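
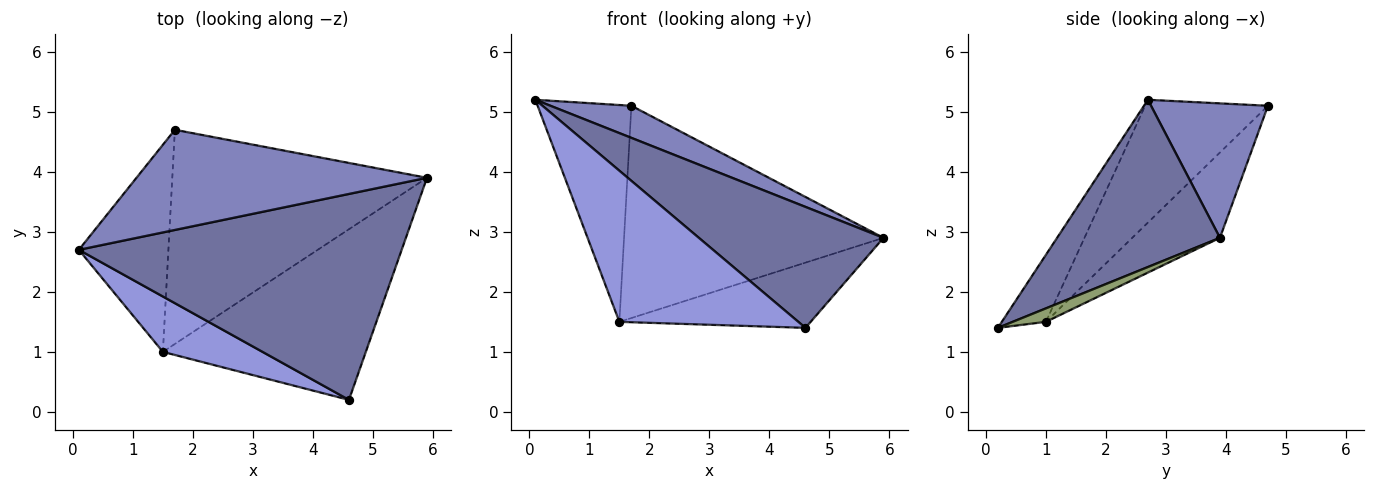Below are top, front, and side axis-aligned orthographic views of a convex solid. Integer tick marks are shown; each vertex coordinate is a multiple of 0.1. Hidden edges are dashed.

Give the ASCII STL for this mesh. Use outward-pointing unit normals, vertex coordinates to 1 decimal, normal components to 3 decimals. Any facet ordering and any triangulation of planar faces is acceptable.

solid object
 facet normal 0.408 -0.462 0.787
  outer loop
   vertex 4.6 0.2 1.4
   vertex 5.9 3.9 2.9
   vertex 0.1 2.7 5.2
  endloop
 endfacet
 facet normal 0.403 -0.279 0.871
  outer loop
   vertex 1.7 4.7 5.1
   vertex 0.1 2.7 5.2
   vertex 5.9 3.9 2.9
  endloop
 endfacet
 facet normal -0.225 -0.915 0.335
  outer loop
   vertex 1.5 1.0 1.5
   vertex 4.6 0.2 1.4
   vertex 0.1 2.7 5.2
  endloop
 endfacet
 facet normal -0.688 0.525 -0.501
  outer loop
   vertex 1.5 1.0 1.5
   vertex 0.1 2.7 5.2
   vertex 1.7 4.7 5.1
  endloop
 endfacet
 facet normal 0.062 0.356 -0.932
  outer loop
   vertex 1.5 1.0 1.5
   vertex 5.9 3.9 2.9
   vertex 4.6 0.2 1.4
  endloop
 endfacet
 facet normal -0.231 0.685 -0.691
  outer loop
   vertex 1.5 1.0 1.5
   vertex 1.7 4.7 5.1
   vertex 5.9 3.9 2.9
  endloop
 endfacet
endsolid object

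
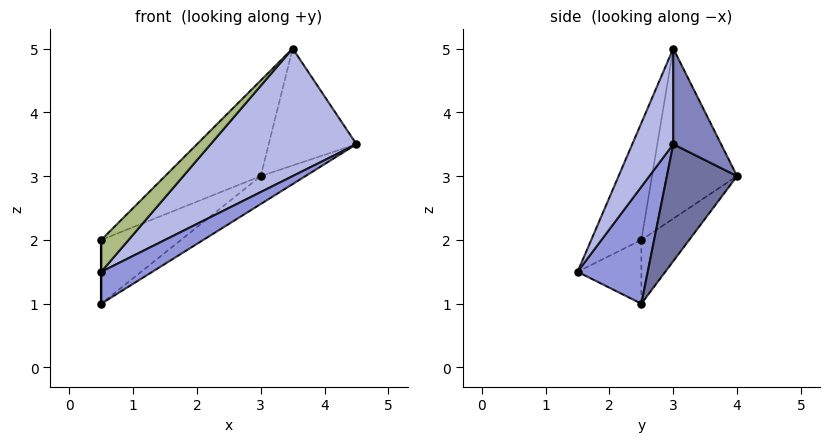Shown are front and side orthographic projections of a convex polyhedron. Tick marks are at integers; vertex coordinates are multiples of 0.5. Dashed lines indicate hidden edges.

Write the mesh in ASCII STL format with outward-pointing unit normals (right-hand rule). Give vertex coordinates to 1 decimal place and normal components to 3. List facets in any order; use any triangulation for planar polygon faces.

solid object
 facet normal 0.477 0.304 -0.825
  outer loop
   vertex 3.0 4.0 3.0
   vertex 4.5 3.0 3.5
   vertex 0.5 2.5 1.0
  endloop
 endfacet
 facet normal 0.456 0.836 0.304
  outer loop
   vertex 3.5 3.0 5.0
   vertex 4.5 3.0 3.5
   vertex 3.0 4.0 3.0
  endloop
 endfacet
 facet normal 0.524 -0.381 -0.762
  outer loop
   vertex 0.5 1.5 1.5
   vertex 0.5 2.5 1.0
   vertex 4.5 3.0 3.5
  endloop
 endfacet
 facet normal 0.266 -0.947 0.178
  outer loop
   vertex 0.5 1.5 1.5
   vertex 4.5 3.0 3.5
   vertex 3.5 3.0 5.0
  endloop
 endfacet
 facet normal -1.000 0.000 0.000
  outer loop
   vertex 0.5 2.5 2.0
   vertex 0.5 2.5 1.0
   vertex 0.5 1.5 1.5
  endloop
 endfacet
 facet normal -0.634 -0.346 0.692
  outer loop
   vertex 0.5 2.5 2.0
   vertex 0.5 1.5 1.5
   vertex 3.5 3.0 5.0
  endloop
 endfacet
 facet normal -0.514 0.857 0.000
  outer loop
   vertex 0.5 2.5 2.0
   vertex 3.0 4.0 3.0
   vertex 0.5 2.5 1.0
  endloop
 endfacet
 facet normal -0.585 0.658 0.475
  outer loop
   vertex 0.5 2.5 2.0
   vertex 3.5 3.0 5.0
   vertex 3.0 4.0 3.0
  endloop
 endfacet
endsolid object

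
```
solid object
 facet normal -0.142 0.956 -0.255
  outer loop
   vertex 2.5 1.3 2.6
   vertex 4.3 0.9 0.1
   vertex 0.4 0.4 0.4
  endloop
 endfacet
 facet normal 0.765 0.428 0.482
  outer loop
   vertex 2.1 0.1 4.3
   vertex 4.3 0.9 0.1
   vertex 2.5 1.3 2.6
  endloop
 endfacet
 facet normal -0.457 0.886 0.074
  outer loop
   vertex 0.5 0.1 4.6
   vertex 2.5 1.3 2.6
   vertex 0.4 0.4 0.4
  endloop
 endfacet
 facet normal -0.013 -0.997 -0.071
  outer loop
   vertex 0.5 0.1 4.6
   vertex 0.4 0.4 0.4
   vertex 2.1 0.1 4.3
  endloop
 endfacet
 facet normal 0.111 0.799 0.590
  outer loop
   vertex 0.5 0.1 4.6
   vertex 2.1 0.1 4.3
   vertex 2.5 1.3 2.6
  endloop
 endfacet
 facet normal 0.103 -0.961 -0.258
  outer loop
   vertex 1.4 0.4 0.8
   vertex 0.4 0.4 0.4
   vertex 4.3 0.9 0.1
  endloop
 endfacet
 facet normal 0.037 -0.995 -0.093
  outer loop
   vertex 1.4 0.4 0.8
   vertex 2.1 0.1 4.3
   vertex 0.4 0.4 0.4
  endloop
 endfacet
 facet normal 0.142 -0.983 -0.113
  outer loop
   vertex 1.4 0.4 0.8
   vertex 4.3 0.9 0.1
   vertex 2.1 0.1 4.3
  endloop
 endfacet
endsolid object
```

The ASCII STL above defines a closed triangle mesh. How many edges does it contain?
12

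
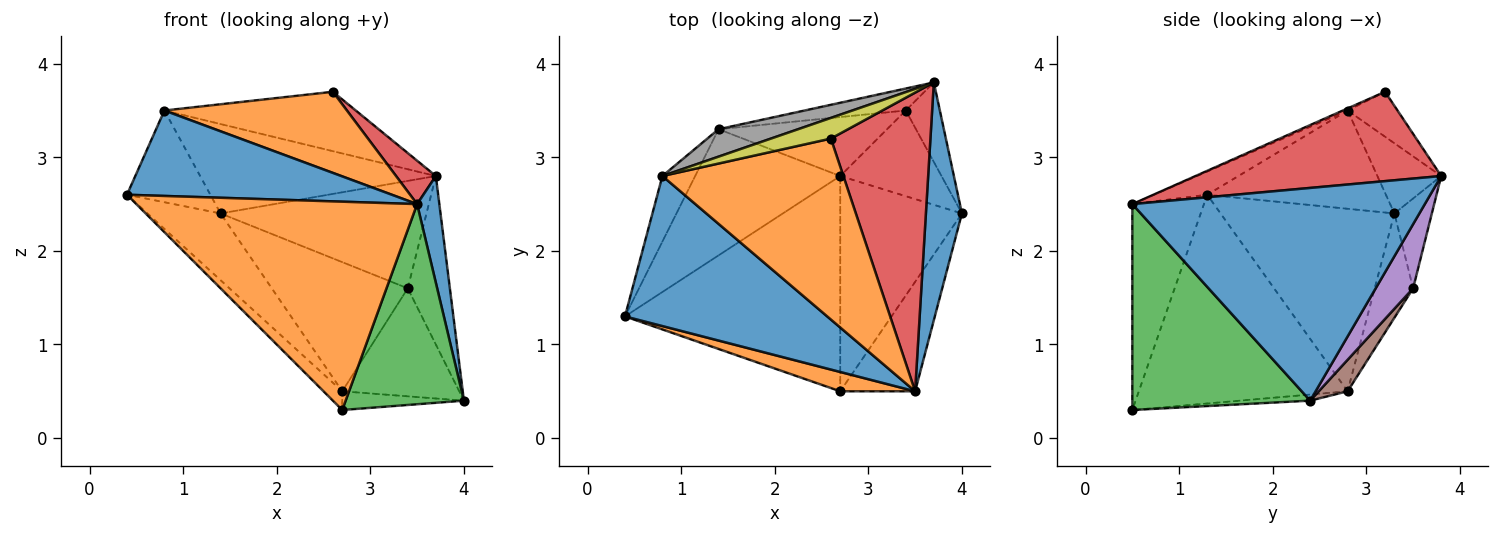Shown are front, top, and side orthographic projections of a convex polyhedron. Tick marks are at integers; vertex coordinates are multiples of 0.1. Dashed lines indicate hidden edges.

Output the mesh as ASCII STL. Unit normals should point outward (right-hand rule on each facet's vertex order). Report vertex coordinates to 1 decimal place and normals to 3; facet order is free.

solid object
 facet normal 0.983 -0.075 0.166
  outer loop
   vertex 3.7 3.8 2.8
   vertex 3.5 0.5 2.5
   vertex 4.0 2.4 0.4
  endloop
 endfacet
 facet normal -0.246 -0.965 0.090
  outer loop
   vertex 2.7 0.5 0.3
   vertex 3.5 0.5 2.5
   vertex 0.4 1.3 2.6
  endloop
 endfacet
 facet normal 0.797 -0.530 -0.290
  outer loop
   vertex 2.7 0.5 0.3
   vertex 4.0 2.4 0.4
   vertex 3.5 0.5 2.5
  endloop
 endfacet
 facet normal 0.664 -0.108 0.740
  outer loop
   vertex 2.6 3.2 3.7
   vertex 3.5 0.5 2.5
   vertex 3.7 3.8 2.8
  endloop
 endfacet
 facet normal -0.050 0.087 -0.995
  outer loop
   vertex 2.7 2.8 0.5
   vertex 4.0 2.4 0.4
   vertex 2.7 0.5 0.3
  endloop
 endfacet
 facet normal -0.695 0.062 -0.716
  outer loop
   vertex 2.7 2.8 0.5
   vertex 2.7 0.5 0.3
   vertex 0.4 1.3 2.6
  endloop
 endfacet
 facet normal -0.744 0.313 -0.591
  outer loop
   vertex 2.7 2.8 0.5
   vertex 0.4 1.3 2.6
   vertex 1.4 3.3 2.4
  endloop
 endfacet
 facet normal -0.251 0.926 0.284
  outer loop
   vertex 0.8 2.8 3.5
   vertex 3.7 3.8 2.8
   vertex 1.4 3.3 2.4
  endloop
 endfacet
 facet normal -0.239 0.917 0.319
  outer loop
   vertex 0.8 2.8 3.5
   vertex 2.6 3.2 3.7
   vertex 3.7 3.8 2.8
  endloop
 endfacet
 facet normal -0.867 0.405 -0.289
  outer loop
   vertex 0.8 2.8 3.5
   vertex 1.4 3.3 2.4
   vertex 0.4 1.3 2.6
  endloop
 endfacet
 facet normal -0.099 -0.492 0.865
  outer loop
   vertex 0.8 2.8 3.5
   vertex 0.4 1.3 2.6
   vertex 3.5 0.5 2.5
  endloop
 endfacet
 facet normal -0.010 -0.409 0.912
  outer loop
   vertex 0.8 2.8 3.5
   vertex 3.5 0.5 2.5
   vertex 2.6 3.2 3.7
  endloop
 endfacet
 facet normal -0.175 0.965 -0.197
  outer loop
   vertex 3.4 3.5 1.6
   vertex 1.4 3.3 2.4
   vertex 3.7 3.8 2.8
  endloop
 endfacet
 facet normal -0.249 0.881 -0.402
  outer loop
   vertex 3.4 3.5 1.6
   vertex 2.7 2.8 0.5
   vertex 1.4 3.3 2.4
  endloop
 endfacet
 facet normal 0.626 0.705 -0.333
  outer loop
   vertex 3.4 3.5 1.6
   vertex 3.7 3.8 2.8
   vertex 4.0 2.4 0.4
  endloop
 endfacet
 facet normal 0.190 0.769 -0.610
  outer loop
   vertex 3.4 3.5 1.6
   vertex 4.0 2.4 0.4
   vertex 2.7 2.8 0.5
  endloop
 endfacet
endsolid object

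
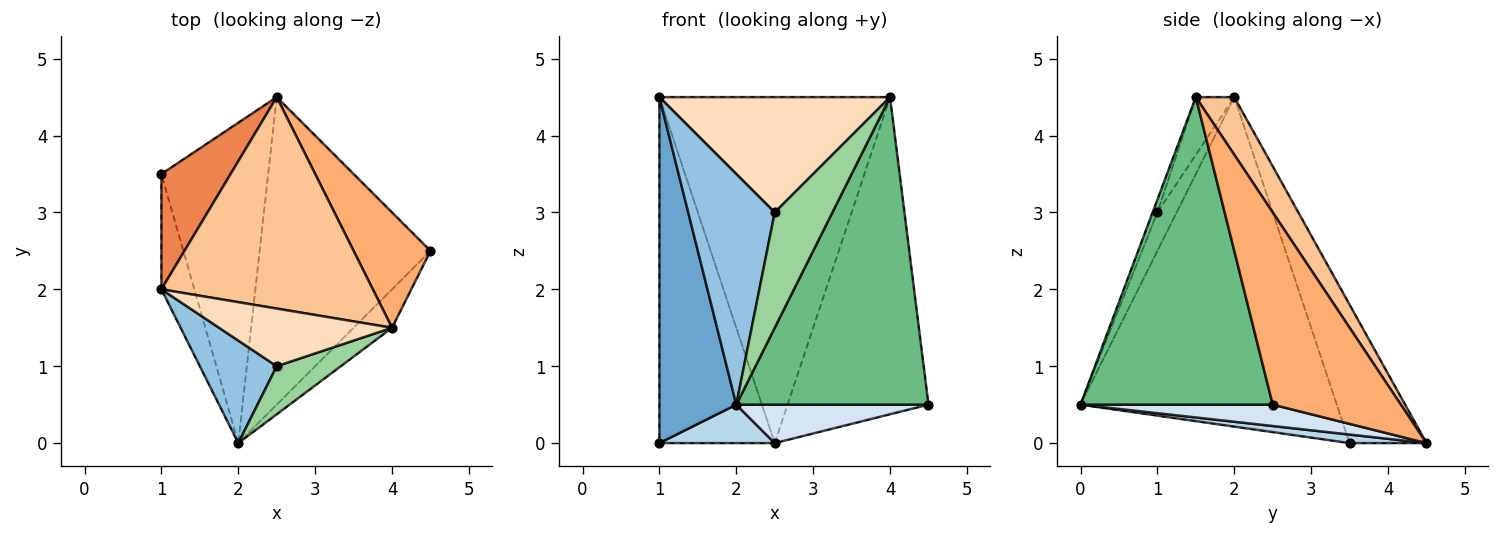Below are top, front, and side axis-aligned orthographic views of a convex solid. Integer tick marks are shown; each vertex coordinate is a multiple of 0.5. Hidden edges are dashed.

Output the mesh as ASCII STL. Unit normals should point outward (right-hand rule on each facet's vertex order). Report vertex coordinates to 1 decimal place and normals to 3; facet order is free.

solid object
 facet normal -0.953 -0.286 -0.095
  outer loop
   vertex 1.0 2.0 4.5
   vertex 1.0 3.5 0.0
   vertex 2.0 0.0 0.5
  endloop
 endfacet
 facet normal -0.199 -0.896 0.398
  outer loop
   vertex 2.5 1.0 3.0
   vertex 1.0 2.0 4.5
   vertex 2.0 0.0 0.5
  endloop
 endfacet
 facet normal 0.079 -0.119 -0.990
  outer loop
   vertex 2.5 4.5 0.0
   vertex 2.0 0.0 0.5
   vertex 1.0 3.5 0.0
  endloop
 endfacet
 facet normal 0.123 -0.123 -0.985
  outer loop
   vertex 2.5 4.5 0.0
   vertex 4.5 2.5 0.5
   vertex 2.0 0.0 0.5
  endloop
 endfacet
 facet normal -0.535 0.802 0.267
  outer loop
   vertex 2.5 4.5 0.0
   vertex 1.0 3.5 0.0
   vertex 1.0 2.0 4.5
  endloop
 endfacet
 facet normal 0.650 0.715 0.260
  outer loop
   vertex 4.0 1.5 4.5
   vertex 4.5 2.5 0.5
   vertex 2.5 4.5 0.0
  endloop
 endfacet
 facet normal 0.141 0.845 0.516
  outer loop
   vertex 4.0 1.5 4.5
   vertex 2.5 4.5 0.0
   vertex 1.0 2.0 4.5
  endloop
 endfacet
 facet normal -0.147 -0.885 0.442
  outer loop
   vertex 4.0 1.5 4.5
   vertex 1.0 2.0 4.5
   vertex 2.5 1.0 3.0
  endloop
 endfacet
 facet normal 0.704 -0.704 -0.088
  outer loop
   vertex 4.0 1.5 4.5
   vertex 2.0 0.0 0.5
   vertex 4.5 2.5 0.5
  endloop
 endfacet
 facet normal -0.077 -0.920 0.383
  outer loop
   vertex 4.0 1.5 4.5
   vertex 2.5 1.0 3.0
   vertex 2.0 0.0 0.5
  endloop
 endfacet
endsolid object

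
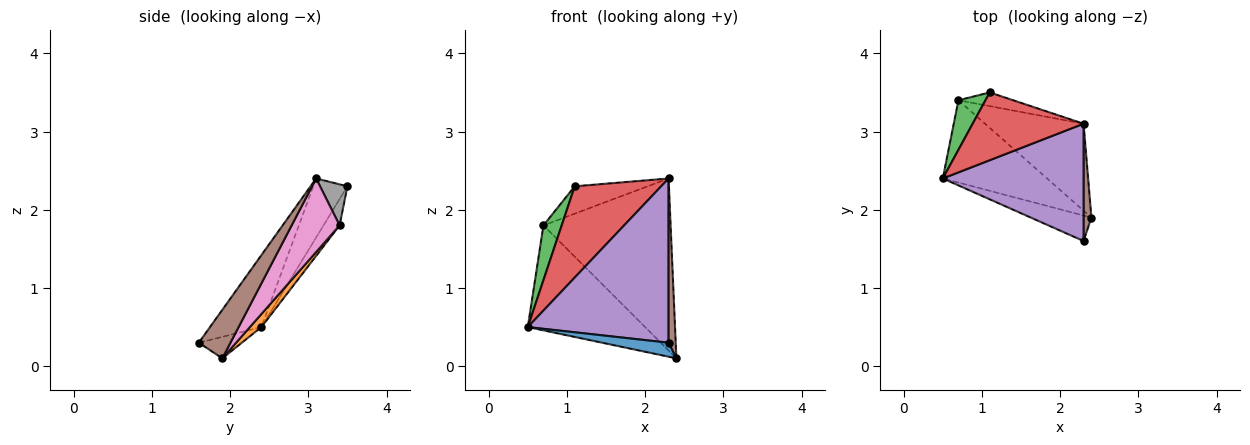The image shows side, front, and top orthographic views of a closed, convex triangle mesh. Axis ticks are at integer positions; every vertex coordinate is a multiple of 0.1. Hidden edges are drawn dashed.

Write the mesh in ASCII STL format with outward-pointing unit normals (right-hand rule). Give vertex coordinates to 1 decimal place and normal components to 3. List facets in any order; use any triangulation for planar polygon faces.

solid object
 facet normal -0.297 -0.459 -0.837
  outer loop
   vertex 2.3 1.6 0.3
   vertex 0.5 2.4 0.5
   vertex 2.4 1.9 0.1
  endloop
 endfacet
 facet normal 0.077 0.785 -0.615
  outer loop
   vertex 0.7 3.4 1.8
   vertex 2.4 1.9 0.1
   vertex 0.5 2.4 0.5
  endloop
 endfacet
 facet normal -0.547 -0.621 0.562
  outer loop
   vertex 0.7 3.4 1.8
   vertex 0.5 2.4 0.5
   vertex 1.1 3.5 2.3
  endloop
 endfacet
 facet normal -0.302 -0.765 0.568
  outer loop
   vertex 2.3 3.1 2.4
   vertex 1.1 3.5 2.3
   vertex 0.5 2.4 0.5
  endloop
 endfacet
 facet normal -0.285 -0.780 0.557
  outer loop
   vertex 2.3 3.1 2.4
   vertex 0.5 2.4 0.5
   vertex 2.3 1.6 0.3
  endloop
 endfacet
 facet normal 0.964 -0.218 0.155
  outer loop
   vertex 2.3 3.1 2.4
   vertex 2.3 1.6 0.3
   vertex 2.4 1.9 0.1
  endloop
 endfacet
 facet normal 0.319 0.846 -0.427
  outer loop
   vertex 2.3 3.1 2.4
   vertex 2.4 1.9 0.1
   vertex 0.7 3.4 1.8
  endloop
 endfacet
 facet normal 0.318 0.848 -0.424
  outer loop
   vertex 2.3 3.1 2.4
   vertex 0.7 3.4 1.8
   vertex 1.1 3.5 2.3
  endloop
 endfacet
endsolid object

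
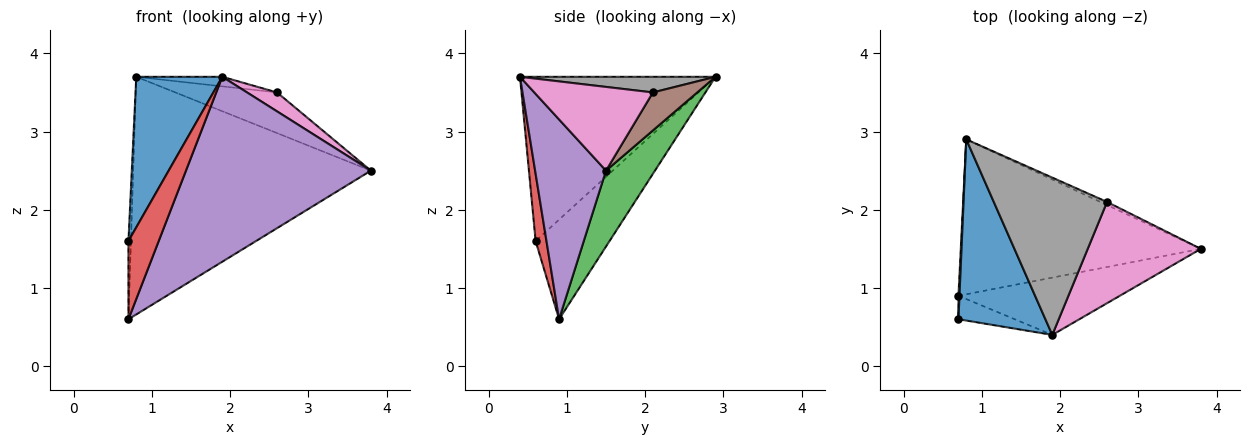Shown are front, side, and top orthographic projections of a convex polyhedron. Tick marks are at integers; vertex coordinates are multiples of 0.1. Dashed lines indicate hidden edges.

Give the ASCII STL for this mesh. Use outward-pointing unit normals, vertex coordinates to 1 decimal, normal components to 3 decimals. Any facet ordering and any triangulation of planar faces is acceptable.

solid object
 facet normal -0.824 -0.362 0.436
  outer loop
   vertex 1.9 0.4 3.7
   vertex 0.8 2.9 3.7
   vertex 0.7 0.6 1.6
  endloop
 endfacet
 facet normal -0.999 0.034 0.010
  outer loop
   vertex 0.7 0.9 0.6
   vertex 0.7 0.6 1.6
   vertex 0.8 2.9 3.7
  endloop
 endfacet
 facet normal 0.170 0.826 -0.538
  outer loop
   vertex 0.7 0.9 0.6
   vertex 0.8 2.9 3.7
   vertex 3.8 1.5 2.5
  endloop
 endfacet
 facet normal 0.325 -0.906 -0.272
  outer loop
   vertex 0.7 0.9 0.6
   vertex 1.9 0.4 3.7
   vertex 0.7 0.6 1.6
  endloop
 endfacet
 facet normal 0.344 -0.897 -0.278
  outer loop
   vertex 0.7 0.9 0.6
   vertex 3.8 1.5 2.5
   vertex 1.9 0.4 3.7
  endloop
 endfacet
 facet normal 0.399 0.914 -0.070
  outer loop
   vertex 2.6 2.1 3.5
   vertex 3.8 1.5 2.5
   vertex 0.8 2.9 3.7
  endloop
 endfacet
 facet normal 0.588 -0.149 0.795
  outer loop
   vertex 2.6 2.1 3.5
   vertex 1.9 0.4 3.7
   vertex 3.8 1.5 2.5
  endloop
 endfacet
 facet normal 0.137 0.060 0.989
  outer loop
   vertex 2.6 2.1 3.5
   vertex 0.8 2.9 3.7
   vertex 1.9 0.4 3.7
  endloop
 endfacet
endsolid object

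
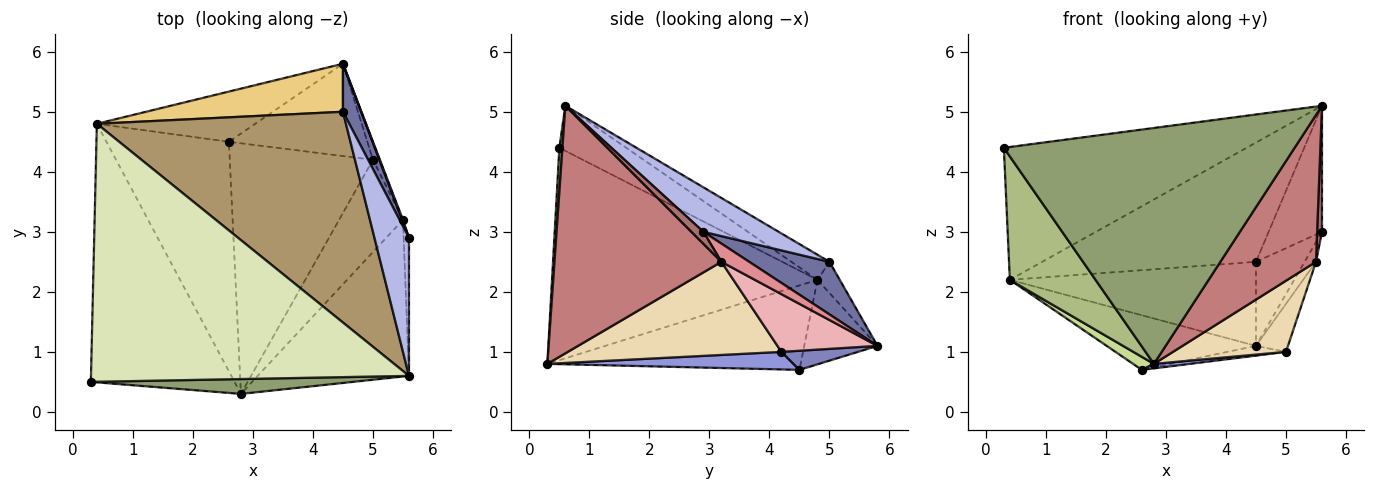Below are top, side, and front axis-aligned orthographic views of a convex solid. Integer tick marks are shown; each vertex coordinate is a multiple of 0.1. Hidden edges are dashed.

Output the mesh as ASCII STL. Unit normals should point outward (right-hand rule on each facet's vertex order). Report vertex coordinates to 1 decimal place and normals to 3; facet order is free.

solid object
 facet normal 0.820 0.497 0.284
  outer loop
   vertex 4.5 5.0 2.5
   vertex 5.6 2.9 3.0
   vertex 4.5 5.8 1.1
  endloop
 endfacet
 facet normal 0.136 0.104 -0.985
  outer loop
   vertex 5.0 4.2 1.0
   vertex 2.6 4.5 0.7
   vertex 4.5 5.8 1.1
  endloop
 endfacet
 facet normal 0.122 -0.018 -0.992
  outer loop
   vertex 5.0 4.2 1.0
   vertex 2.8 0.3 0.8
   vertex 2.6 4.5 0.7
  endloop
 endfacet
 facet normal 0.689 0.488 0.535
  outer loop
   vertex 5.6 0.6 5.1
   vertex 5.6 2.9 3.0
   vertex 4.5 5.0 2.5
  endloop
 endfacet
 facet normal 0.011 -0.998 0.063
  outer loop
   vertex 5.6 0.6 5.1
   vertex 0.3 0.5 4.4
   vertex 2.8 0.3 0.8
  endloop
 endfacet
 facet normal -0.800 -0.258 -0.541
  outer loop
   vertex 0.4 4.8 2.2
   vertex 2.8 0.3 0.8
   vertex 0.3 0.5 4.4
  endloop
 endfacet
 facet normal -0.567 -0.047 -0.822
  outer loop
   vertex 0.4 4.8 2.2
   vertex 2.6 4.5 0.7
   vertex 2.8 0.3 0.8
  endloop
 endfacet
 facet normal -0.125 0.454 0.882
  outer loop
   vertex 0.4 4.8 2.2
   vertex 0.3 0.5 4.4
   vertex 5.6 0.6 5.1
  endloop
 endfacet
 facet normal -0.087 0.491 0.867
  outer loop
   vertex 0.4 4.8 2.2
   vertex 5.6 0.6 5.1
   vertex 4.5 5.0 2.5
  endloop
 endfacet
 facet normal -0.340 0.692 -0.637
  outer loop
   vertex 0.4 4.8 2.2
   vertex 4.5 5.8 1.1
   vertex 2.6 4.5 0.7
  endloop
 endfacet
 facet normal -0.078 0.866 0.495
  outer loop
   vertex 0.4 4.8 2.2
   vertex 4.5 5.0 2.5
   vertex 4.5 5.8 1.1
  endloop
 endfacet
 facet normal 0.756 -0.400 -0.518
  outer loop
   vertex 5.5 3.2 2.5
   vertex 2.8 0.3 0.8
   vertex 5.0 4.2 1.0
  endloop
 endfacet
 facet normal 0.858 -0.346 -0.379
  outer loop
   vertex 5.5 3.2 2.5
   vertex 5.6 2.9 3.0
   vertex 5.6 0.6 5.1
  endloop
 endfacet
 facet normal 0.767 -0.439 -0.469
  outer loop
   vertex 5.5 3.2 2.5
   vertex 5.6 0.6 5.1
   vertex 2.8 0.3 0.8
  endloop
 endfacet
 facet normal 0.925 0.378 0.042
  outer loop
   vertex 5.5 3.2 2.5
   vertex 4.5 5.8 1.1
   vertex 5.6 2.9 3.0
  endloop
 endfacet
 facet normal 0.946 0.303 -0.114
  outer loop
   vertex 5.5 3.2 2.5
   vertex 5.0 4.2 1.0
   vertex 4.5 5.8 1.1
  endloop
 endfacet
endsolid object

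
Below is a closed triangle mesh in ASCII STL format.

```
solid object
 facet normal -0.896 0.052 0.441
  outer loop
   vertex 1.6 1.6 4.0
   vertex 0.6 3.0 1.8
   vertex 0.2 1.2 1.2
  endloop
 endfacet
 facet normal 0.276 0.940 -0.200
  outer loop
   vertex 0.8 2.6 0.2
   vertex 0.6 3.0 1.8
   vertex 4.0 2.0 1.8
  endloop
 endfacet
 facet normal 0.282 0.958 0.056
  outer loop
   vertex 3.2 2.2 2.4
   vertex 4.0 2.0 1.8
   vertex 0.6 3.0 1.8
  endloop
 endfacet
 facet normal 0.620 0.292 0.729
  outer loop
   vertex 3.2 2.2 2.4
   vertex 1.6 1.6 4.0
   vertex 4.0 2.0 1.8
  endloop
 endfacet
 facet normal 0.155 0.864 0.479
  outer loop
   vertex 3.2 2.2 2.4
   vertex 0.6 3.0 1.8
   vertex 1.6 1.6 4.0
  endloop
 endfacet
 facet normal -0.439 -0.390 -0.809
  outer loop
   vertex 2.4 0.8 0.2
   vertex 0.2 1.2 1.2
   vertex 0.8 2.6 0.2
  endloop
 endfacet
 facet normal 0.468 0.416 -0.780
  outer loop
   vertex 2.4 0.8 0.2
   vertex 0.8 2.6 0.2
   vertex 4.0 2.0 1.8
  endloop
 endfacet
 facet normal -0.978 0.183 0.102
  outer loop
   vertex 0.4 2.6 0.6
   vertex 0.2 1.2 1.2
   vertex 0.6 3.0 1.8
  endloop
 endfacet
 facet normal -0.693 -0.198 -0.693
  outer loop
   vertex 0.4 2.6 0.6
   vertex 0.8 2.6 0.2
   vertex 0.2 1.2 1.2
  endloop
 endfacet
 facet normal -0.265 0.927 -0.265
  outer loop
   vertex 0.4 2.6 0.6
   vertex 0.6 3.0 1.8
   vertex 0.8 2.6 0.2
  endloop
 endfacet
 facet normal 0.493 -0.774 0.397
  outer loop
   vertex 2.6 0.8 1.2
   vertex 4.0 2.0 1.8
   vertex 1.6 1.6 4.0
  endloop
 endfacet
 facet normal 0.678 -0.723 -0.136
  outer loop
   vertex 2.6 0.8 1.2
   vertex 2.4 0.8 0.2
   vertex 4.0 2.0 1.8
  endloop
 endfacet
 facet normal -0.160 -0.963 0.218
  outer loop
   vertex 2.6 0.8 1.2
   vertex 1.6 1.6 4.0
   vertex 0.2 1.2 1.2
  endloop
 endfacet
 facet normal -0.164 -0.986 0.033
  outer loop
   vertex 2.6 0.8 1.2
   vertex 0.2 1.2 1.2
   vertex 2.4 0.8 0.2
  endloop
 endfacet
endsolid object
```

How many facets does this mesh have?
14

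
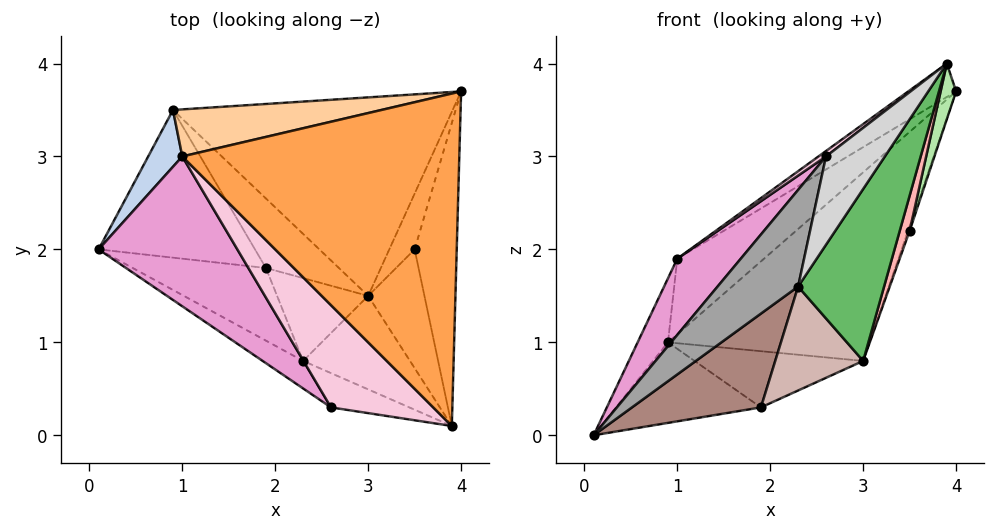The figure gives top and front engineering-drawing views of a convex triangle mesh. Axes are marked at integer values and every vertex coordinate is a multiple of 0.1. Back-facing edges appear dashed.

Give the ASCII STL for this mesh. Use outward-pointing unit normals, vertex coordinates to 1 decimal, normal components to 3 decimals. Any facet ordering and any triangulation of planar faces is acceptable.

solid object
 facet normal 0.506 0.594 -0.625
  outer loop
   vertex 3.0 1.5 0.8
   vertex 0.9 3.5 1.0
   vertex 4.0 3.7 3.7
  endloop
 endfacet
 facet normal -0.913 0.306 0.271
  outer loop
   vertex 1.0 3.0 1.9
   vertex 0.9 3.5 1.0
   vertex 0.1 2.0 0.0
  endloop
 endfacet
 facet normal -0.527 0.085 0.845
  outer loop
   vertex 1.0 3.0 1.9
   vertex 3.9 0.1 4.0
   vertex 4.0 3.7 3.7
  endloop
 endfacet
 facet normal -0.458 0.754 0.470
  outer loop
   vertex 1.0 3.0 1.9
   vertex 4.0 3.7 3.7
   vertex 0.9 3.5 1.0
  endloop
 endfacet
 facet normal 0.315 -0.834 -0.453
  outer loop
   vertex 2.3 0.8 1.6
   vertex 3.0 1.5 0.8
   vertex 3.9 0.1 4.0
  endloop
 endfacet
 facet normal 0.963 -0.049 -0.266
  outer loop
   vertex 3.5 2.0 2.2
   vertex 4.0 3.7 3.7
   vertex 3.9 0.1 4.0
  endloop
 endfacet
 facet normal 0.938 0.029 -0.345
  outer loop
   vertex 3.5 2.0 2.2
   vertex 3.0 1.5 0.8
   vertex 4.0 3.7 3.7
  endloop
 endfacet
 facet normal 0.948 -0.091 -0.306
  outer loop
   vertex 3.5 2.0 2.2
   vertex 3.9 0.1 4.0
   vertex 3.0 1.5 0.8
  endloop
 endfacet
 facet normal 0.196 0.470 -0.861
  outer loop
   vertex 1.9 1.8 0.3
   vertex 0.1 2.0 0.0
   vertex 0.9 3.5 1.0
  endloop
 endfacet
 facet normal 0.465 0.557 -0.688
  outer loop
   vertex 1.9 1.8 0.3
   vertex 0.9 3.5 1.0
   vertex 3.0 1.5 0.8
  endloop
 endfacet
 facet normal 0.014 -0.790 -0.612
  outer loop
   vertex 1.9 1.8 0.3
   vertex 2.3 0.8 1.6
   vertex 0.1 2.0 0.0
  endloop
 endfacet
 facet normal 0.070 -0.780 -0.622
  outer loop
   vertex 1.9 1.8 0.3
   vertex 3.0 1.5 0.8
   vertex 2.3 0.8 1.6
  endloop
 endfacet
 facet normal -0.809 -0.266 0.524
  outer loop
   vertex 2.6 0.3 3.0
   vertex 1.0 3.0 1.9
   vertex 0.1 2.0 0.0
  endloop
 endfacet
 facet normal -0.613 -0.042 0.789
  outer loop
   vertex 2.6 0.3 3.0
   vertex 3.9 0.1 4.0
   vertex 1.0 3.0 1.9
  endloop
 endfacet
 facet normal -0.310 -0.915 -0.260
  outer loop
   vertex 2.6 0.3 3.0
   vertex 0.1 2.0 0.0
   vertex 2.3 0.8 1.6
  endloop
 endfacet
 facet normal 0.134 -0.924 -0.359
  outer loop
   vertex 2.6 0.3 3.0
   vertex 2.3 0.8 1.6
   vertex 3.9 0.1 4.0
  endloop
 endfacet
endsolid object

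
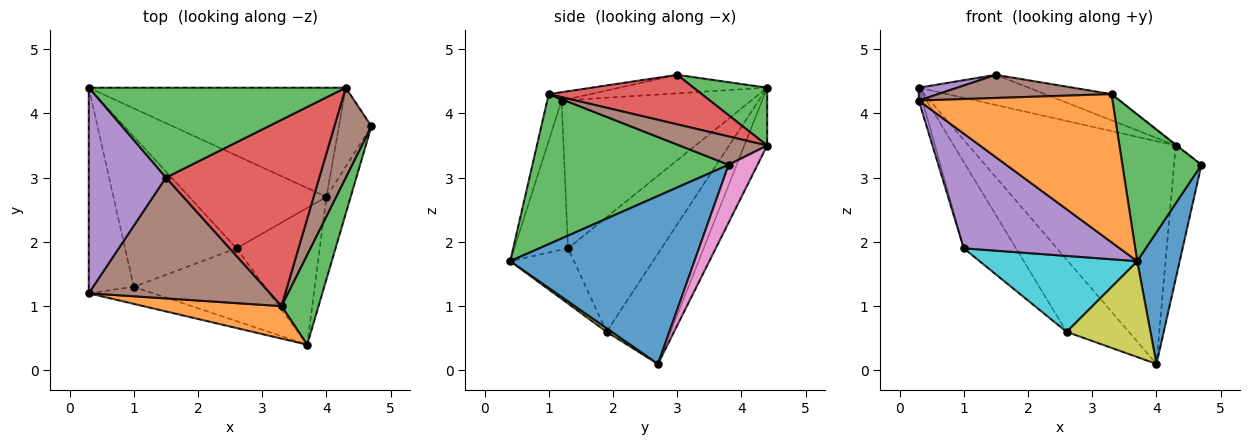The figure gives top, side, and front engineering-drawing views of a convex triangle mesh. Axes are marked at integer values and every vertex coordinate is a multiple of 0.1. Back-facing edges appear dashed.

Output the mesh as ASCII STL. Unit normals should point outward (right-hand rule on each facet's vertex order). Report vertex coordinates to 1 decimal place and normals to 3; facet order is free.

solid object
 facet normal 0.965 -0.223 -0.139
  outer loop
   vertex 3.7 0.4 1.7
   vertex 4.0 2.7 0.1
   vertex 4.7 3.8 3.2
  endloop
 endfacet
 facet normal -0.072 -0.974 0.214
  outer loop
   vertex 3.3 1.0 4.3
   vertex 0.3 1.2 4.2
   vertex 3.7 0.4 1.7
  endloop
 endfacet
 facet normal 0.904 -0.364 0.223
  outer loop
   vertex 3.3 1.0 4.3
   vertex 3.7 0.4 1.7
   vertex 4.7 3.8 3.2
  endloop
 endfacet
 facet normal -0.957 0.018 -0.290
  outer loop
   vertex 1.0 1.3 1.9
   vertex 0.3 1.2 4.2
   vertex 0.3 4.4 4.4
  endloop
 endfacet
 facet normal -0.322 -0.936 -0.139
  outer loop
   vertex 1.0 1.3 1.9
   vertex 3.7 0.4 1.7
   vertex 0.3 1.2 4.2
  endloop
 endfacet
 facet normal 0.608 0.008 0.794
  outer loop
   vertex 4.3 4.4 3.5
   vertex 3.3 1.0 4.3
   vertex 4.7 3.8 3.2
  endloop
 endfacet
 facet normal 0.672 0.637 -0.378
  outer loop
   vertex 4.3 4.4 3.5
   vertex 4.7 3.8 3.2
   vertex 4.0 2.7 0.1
  endloop
 endfacet
 facet normal -0.099 0.894 -0.438
  outer loop
   vertex 4.3 4.4 3.5
   vertex 4.0 2.7 0.1
   vertex 0.3 4.4 4.4
  endloop
 endfacet
 facet normal 0.036 -0.574 -0.818
  outer loop
   vertex 2.6 1.9 0.6
   vertex 4.0 2.7 0.1
   vertex 3.7 0.4 1.7
  endloop
 endfacet
 facet normal -0.280 -0.693 -0.665
  outer loop
   vertex 2.6 1.9 0.6
   vertex 3.7 0.4 1.7
   vertex 1.0 1.3 1.9
  endloop
 endfacet
 facet normal -0.535 0.520 -0.666
  outer loop
   vertex 2.6 1.9 0.6
   vertex 0.3 4.4 4.4
   vertex 4.0 2.7 0.1
  endloop
 endfacet
 facet normal -0.665 0.372 -0.647
  outer loop
   vertex 2.6 1.9 0.6
   vertex 1.0 1.3 1.9
   vertex 0.3 4.4 4.4
  endloop
 endfacet
 facet normal 0.209 0.311 0.927
  outer loop
   vertex 1.5 3.0 4.6
   vertex 4.3 4.4 3.5
   vertex 0.3 4.4 4.4
  endloop
 endfacet
 facet normal 0.304 0.132 0.943
  outer loop
   vertex 1.5 3.0 4.6
   vertex 3.3 1.0 4.3
   vertex 4.3 4.4 3.5
  endloop
 endfacet
 facet normal -0.233 -0.061 0.971
  outer loop
   vertex 1.5 3.0 4.6
   vertex 0.3 4.4 4.4
   vertex 0.3 1.2 4.2
  endloop
 endfacet
 facet normal -0.045 -0.188 0.981
  outer loop
   vertex 1.5 3.0 4.6
   vertex 0.3 1.2 4.2
   vertex 3.3 1.0 4.3
  endloop
 endfacet
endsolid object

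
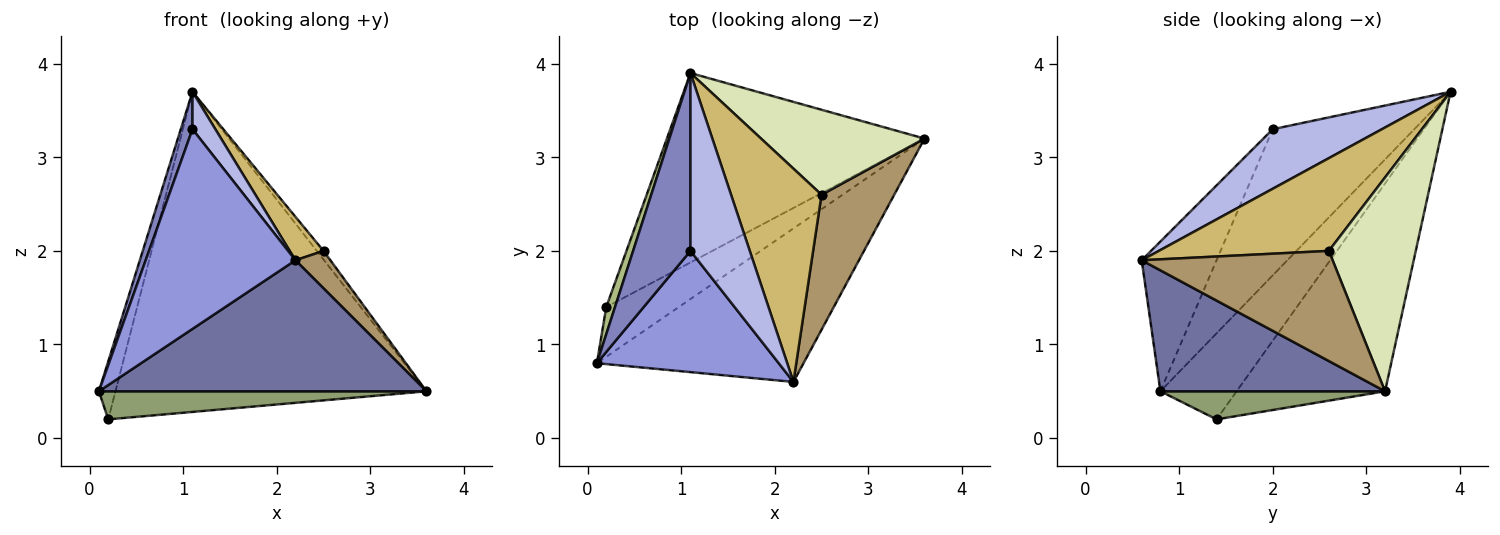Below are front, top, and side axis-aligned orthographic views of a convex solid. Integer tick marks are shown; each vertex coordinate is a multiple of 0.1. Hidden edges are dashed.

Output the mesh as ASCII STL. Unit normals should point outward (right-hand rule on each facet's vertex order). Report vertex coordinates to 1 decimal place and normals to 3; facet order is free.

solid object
 facet normal 0.407 -0.593 -0.695
  outer loop
   vertex 2.2 0.6 1.9
   vertex 0.1 0.8 0.5
   vertex 3.6 3.2 0.5
  endloop
 endfacet
 facet normal -0.928 -0.077 0.364
  outer loop
   vertex 1.1 2.0 3.3
   vertex 1.1 3.9 3.7
   vertex 0.1 0.8 0.5
  endloop
 endfacet
 facet normal -0.393 -0.786 0.477
  outer loop
   vertex 1.1 2.0 3.3
   vertex 0.1 0.8 0.5
   vertex 2.2 0.6 1.9
  endloop
 endfacet
 facet normal 0.701 -0.147 0.698
  outer loop
   vertex 1.1 2.0 3.3
   vertex 2.2 0.6 1.9
   vertex 1.1 3.9 3.7
  endloop
 endfacet
 facet normal 0.319 -0.466 -0.825
  outer loop
   vertex 0.2 1.4 0.2
   vertex 3.6 3.2 0.5
   vertex 0.1 0.8 0.5
  endloop
 endfacet
 facet normal -0.972 0.212 0.099
  outer loop
   vertex 0.2 1.4 0.2
   vertex 0.1 0.8 0.5
   vertex 1.1 3.9 3.7
  endloop
 endfacet
 facet normal -0.380 0.796 -0.471
  outer loop
   vertex 0.2 1.4 0.2
   vertex 1.1 3.9 3.7
   vertex 3.6 3.2 0.5
  endloop
 endfacet
 facet normal 0.793 0.061 0.606
  outer loop
   vertex 2.5 2.6 2.0
   vertex 3.6 3.2 0.5
   vertex 1.1 3.9 3.7
  endloop
 endfacet
 facet normal 0.825 -0.151 0.545
  outer loop
   vertex 2.5 2.6 2.0
   vertex 2.2 0.6 1.9
   vertex 3.6 3.2 0.5
  endloop
 endfacet
 facet normal 0.709 -0.141 0.691
  outer loop
   vertex 2.5 2.6 2.0
   vertex 1.1 3.9 3.7
   vertex 2.2 0.6 1.9
  endloop
 endfacet
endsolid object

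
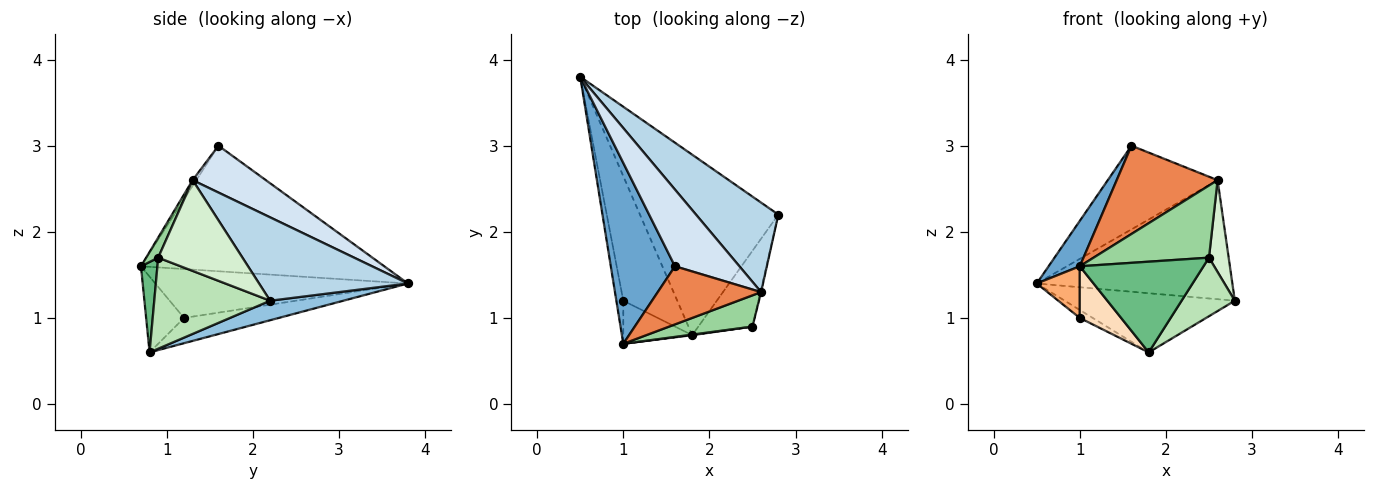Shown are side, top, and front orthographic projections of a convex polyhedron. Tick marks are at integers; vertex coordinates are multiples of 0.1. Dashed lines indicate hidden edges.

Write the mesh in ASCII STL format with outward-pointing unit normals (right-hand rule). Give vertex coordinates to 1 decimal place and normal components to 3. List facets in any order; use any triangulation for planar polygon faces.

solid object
 facet normal -0.885 -0.114 0.452
  outer loop
   vertex 1.6 1.6 3.0
   vertex 0.5 3.8 1.4
   vertex 1.0 0.7 1.6
  endloop
 endfacet
 facet normal 0.133 0.309 -0.942
  outer loop
   vertex 1.8 0.8 0.6
   vertex 0.5 3.8 1.4
   vertex 2.8 2.2 1.2
  endloop
 endfacet
 facet normal 0.520 0.683 0.513
  outer loop
   vertex 2.6 1.3 2.6
   vertex 2.8 2.2 1.2
   vertex 0.5 3.8 1.4
  endloop
 endfacet
 facet normal 0.441 0.662 0.606
  outer loop
   vertex 2.6 1.3 2.6
   vertex 0.5 3.8 1.4
   vertex 1.6 1.6 3.0
  endloop
 endfacet
 facet normal -0.031 -0.835 0.550
  outer loop
   vertex 2.6 1.3 2.6
   vertex 1.6 1.6 3.0
   vertex 1.0 0.7 1.6
  endloop
 endfacet
 facet normal -0.976 -0.166 -0.139
  outer loop
   vertex 1.0 1.2 1.0
   vertex 1.0 0.7 1.6
   vertex 0.5 3.8 1.4
  endloop
 endfacet
 facet normal -0.423 0.058 -0.904
  outer loop
   vertex 1.0 1.2 1.0
   vertex 0.5 3.8 1.4
   vertex 1.8 0.8 0.6
  endloop
 endfacet
 facet normal -0.576 -0.628 -0.523
  outer loop
   vertex 1.0 1.2 1.0
   vertex 1.8 0.8 0.6
   vertex 1.0 0.7 1.6
  endloop
 endfacet
 facet normal 0.132 -0.991 0.006
  outer loop
   vertex 2.5 0.9 1.7
   vertex 1.0 0.7 1.6
   vertex 1.8 0.8 0.6
  endloop
 endfacet
 facet normal 0.095 -0.914 0.395
  outer loop
   vertex 2.5 0.9 1.7
   vertex 2.6 1.3 2.6
   vertex 1.0 0.7 1.6
  endloop
 endfacet
 facet normal 0.799 -0.367 -0.475
  outer loop
   vertex 2.5 0.9 1.7
   vertex 1.8 0.8 0.6
   vertex 2.8 2.2 1.2
  endloop
 endfacet
 facet normal 0.974 -0.227 -0.007
  outer loop
   vertex 2.5 0.9 1.7
   vertex 2.8 2.2 1.2
   vertex 2.6 1.3 2.6
  endloop
 endfacet
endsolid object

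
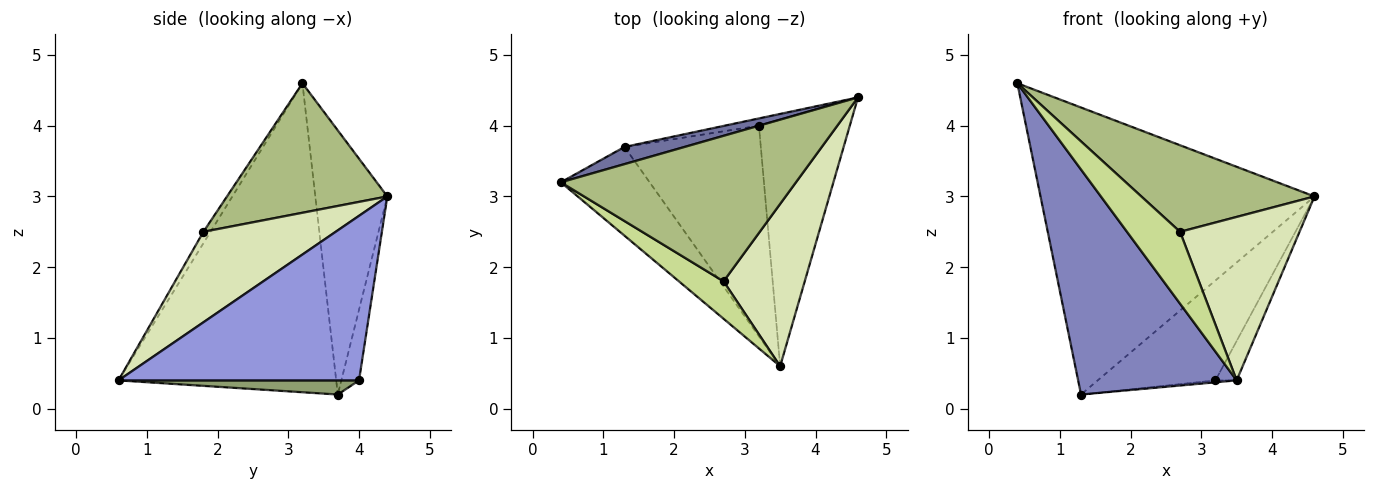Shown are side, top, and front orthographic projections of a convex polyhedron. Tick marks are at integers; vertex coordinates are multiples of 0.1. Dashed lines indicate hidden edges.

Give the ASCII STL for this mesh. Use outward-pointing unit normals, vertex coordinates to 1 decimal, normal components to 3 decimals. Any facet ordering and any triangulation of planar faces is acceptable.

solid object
 facet normal -0.254 0.966 0.058
  outer loop
   vertex 1.3 3.7 0.2
   vertex 0.4 3.2 4.6
   vertex 4.6 4.4 3.0
  endloop
 endfacet
 facet normal -0.787 -0.573 -0.226
  outer loop
   vertex 1.3 3.7 0.2
   vertex 3.5 0.6 0.4
   vertex 0.4 3.2 4.6
  endloop
 endfacet
 facet normal 0.873 0.077 -0.482
  outer loop
   vertex 3.2 4.0 0.4
   vertex 4.6 4.4 3.0
   vertex 3.5 0.6 0.4
  endloop
 endfacet
 facet normal -0.148 0.986 -0.072
  outer loop
   vertex 3.2 4.0 0.4
   vertex 1.3 3.7 0.2
   vertex 4.6 4.4 3.0
  endloop
 endfacet
 facet normal 0.103 0.009 -0.995
  outer loop
   vertex 3.2 4.0 0.4
   vertex 3.5 0.6 0.4
   vertex 1.3 3.7 0.2
  endloop
 endfacet
 facet normal 0.428 -0.462 0.777
  outer loop
   vertex 2.7 1.8 2.5
   vertex 4.6 4.4 3.0
   vertex 0.4 3.2 4.6
  endloop
 endfacet
 facet normal -0.117 -0.881 0.459
  outer loop
   vertex 2.7 1.8 2.5
   vertex 0.4 3.2 4.6
   vertex 3.5 0.6 0.4
  endloop
 endfacet
 facet normal 0.618 -0.558 0.554
  outer loop
   vertex 2.7 1.8 2.5
   vertex 3.5 0.6 0.4
   vertex 4.6 4.4 3.0
  endloop
 endfacet
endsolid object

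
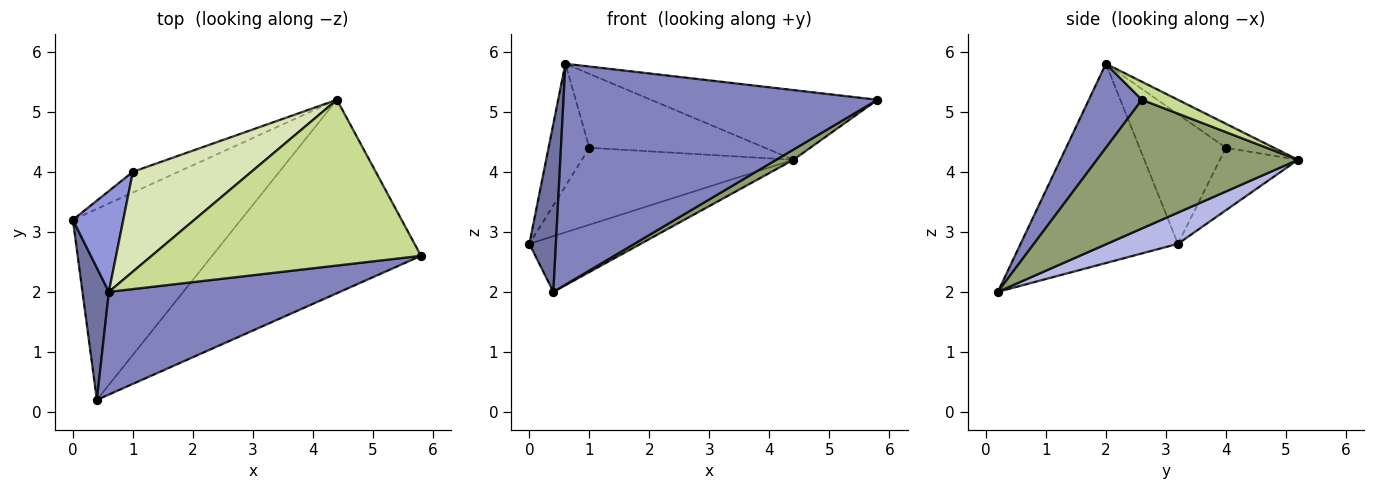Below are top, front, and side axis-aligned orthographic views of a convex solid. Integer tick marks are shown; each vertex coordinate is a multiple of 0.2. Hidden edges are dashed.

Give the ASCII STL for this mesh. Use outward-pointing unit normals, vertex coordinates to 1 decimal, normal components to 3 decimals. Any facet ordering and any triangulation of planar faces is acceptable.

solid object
 facet normal -0.978 -0.165 0.130
  outer loop
   vertex 0.6 2.0 5.8
   vertex 0.0 3.2 2.8
   vertex 0.4 0.2 2.0
  endloop
 endfacet
 facet normal 0.151 -0.896 0.417
  outer loop
   vertex 0.6 2.0 5.8
   vertex 0.4 0.2 2.0
   vertex 5.8 2.6 5.2
  endloop
 endfacet
 facet normal -0.853 0.403 0.332
  outer loop
   vertex 1.0 4.0 4.4
   vertex 0.0 3.2 2.8
   vertex 0.6 2.0 5.8
  endloop
 endfacet
 facet normal 0.176 0.275 -0.945
  outer loop
   vertex 4.4 5.2 4.2
   vertex 0.4 0.2 2.0
   vertex 0.0 3.2 2.8
  endloop
 endfacet
 facet normal 0.524 -0.045 -0.851
  outer loop
   vertex 4.4 5.2 4.2
   vertex 5.8 2.6 5.2
   vertex 0.4 0.2 2.0
  endloop
 endfacet
 facet normal -0.335 0.910 -0.245
  outer loop
   vertex 4.4 5.2 4.2
   vertex 0.0 3.2 2.8
   vertex 1.0 4.0 4.4
  endloop
 endfacet
 facet normal 0.062 0.387 0.920
  outer loop
   vertex 4.4 5.2 4.2
   vertex 0.6 2.0 5.8
   vertex 5.8 2.6 5.2
  endloop
 endfacet
 facet normal -0.161 0.587 0.793
  outer loop
   vertex 4.4 5.2 4.2
   vertex 1.0 4.0 4.4
   vertex 0.6 2.0 5.8
  endloop
 endfacet
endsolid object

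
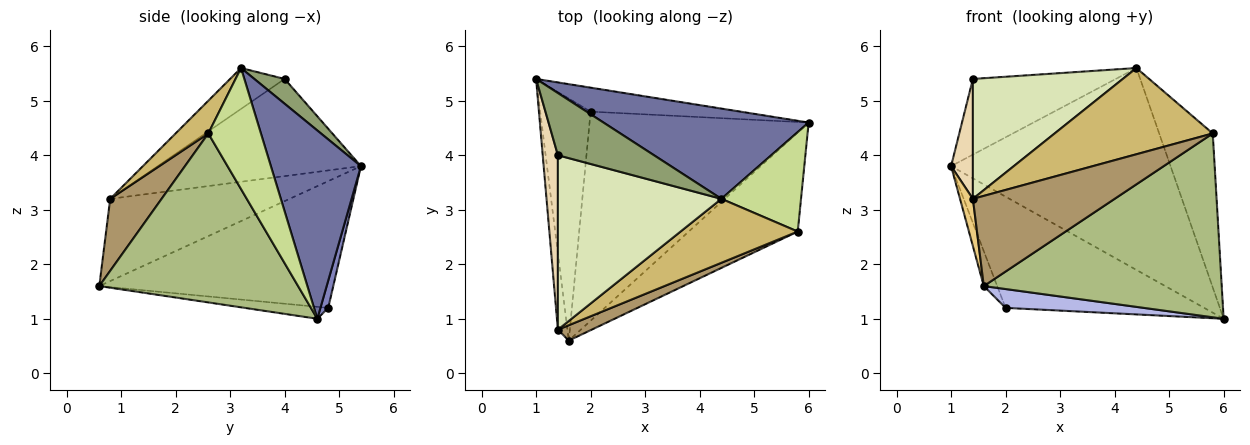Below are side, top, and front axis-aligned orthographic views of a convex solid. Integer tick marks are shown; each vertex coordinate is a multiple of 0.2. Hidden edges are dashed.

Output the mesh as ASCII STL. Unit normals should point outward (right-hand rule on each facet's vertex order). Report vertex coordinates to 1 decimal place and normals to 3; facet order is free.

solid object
 facet normal 0.351 0.855 0.382
  outer loop
   vertex 4.4 3.2 5.6
   vertex 6.0 4.6 1.0
   vertex 1.0 5.4 3.8
  endloop
 endfacet
 facet normal 0.038 0.977 -0.211
  outer loop
   vertex 2.0 4.8 1.2
   vertex 1.0 5.4 3.8
   vertex 6.0 4.6 1.0
  endloop
 endfacet
 facet normal -0.928 0.053 -0.369
  outer loop
   vertex 2.0 4.8 1.2
   vertex 1.6 0.6 1.6
   vertex 1.0 5.4 3.8
  endloop
 endfacet
 facet normal -0.054 -0.090 -0.995
  outer loop
   vertex 2.0 4.8 1.2
   vertex 6.0 4.6 1.0
   vertex 1.6 0.6 1.6
  endloop
 endfacet
 facet normal 0.162 0.762 0.627
  outer loop
   vertex 1.4 4.0 5.4
   vertex 4.4 3.2 5.6
   vertex 1.0 5.4 3.8
  endloop
 endfacet
 facet normal 0.593 -0.709 -0.382
  outer loop
   vertex 5.8 2.6 4.4
   vertex 1.6 0.6 1.6
   vertex 6.0 4.6 1.0
  endloop
 endfacet
 facet normal 0.636 0.648 0.419
  outer loop
   vertex 5.8 2.6 4.4
   vertex 6.0 4.6 1.0
   vertex 4.4 3.2 5.6
  endloop
 endfacet
 facet normal -0.202 -0.555 0.807
  outer loop
   vertex 1.4 0.8 3.2
   vertex 4.4 3.2 5.6
   vertex 1.4 4.0 5.4
  endloop
 endfacet
 facet normal 0.337 -0.928 0.158
  outer loop
   vertex 1.4 0.8 3.2
   vertex 1.6 0.6 1.6
   vertex 5.8 2.6 4.4
  endloop
 endfacet
 facet normal 0.164 -0.792 0.587
  outer loop
   vertex 1.4 0.8 3.2
   vertex 5.8 2.6 4.4
   vertex 4.4 3.2 5.6
  endloop
 endfacet
 facet normal -0.991 -0.071 -0.115
  outer loop
   vertex 1.4 0.8 3.2
   vertex 1.0 5.4 3.8
   vertex 1.6 0.6 1.6
  endloop
 endfacet
 facet normal -0.983 -0.105 0.153
  outer loop
   vertex 1.4 0.8 3.2
   vertex 1.4 4.0 5.4
   vertex 1.0 5.4 3.8
  endloop
 endfacet
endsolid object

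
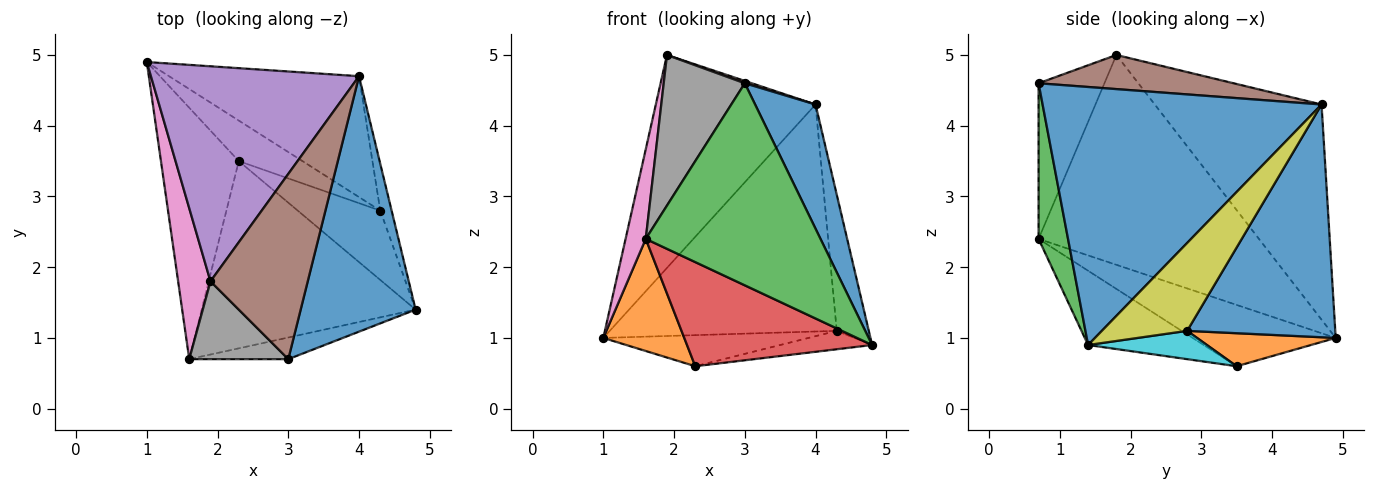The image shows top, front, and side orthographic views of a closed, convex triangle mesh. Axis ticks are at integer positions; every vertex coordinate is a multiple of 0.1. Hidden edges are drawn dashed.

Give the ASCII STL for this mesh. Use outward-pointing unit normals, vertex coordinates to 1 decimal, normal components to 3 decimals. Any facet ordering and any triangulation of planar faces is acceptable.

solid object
 facet normal 0.896 -0.194 0.399
  outer loop
   vertex 4.0 4.7 4.3
   vertex 3.0 0.7 4.6
   vertex 4.8 1.4 0.9
  endloop
 endfacet
 facet normal -0.584 -0.331 -0.741
  outer loop
   vertex 1.6 0.7 2.4
   vertex 1.0 4.9 1.0
   vertex 2.3 3.5 0.6
  endloop
 endfacet
 facet normal 0.165 -0.981 -0.105
  outer loop
   vertex 1.6 0.7 2.4
   vertex 4.8 1.4 0.9
   vertex 3.0 0.7 4.6
  endloop
 endfacet
 facet normal -0.290 -0.465 -0.836
  outer loop
   vertex 1.6 0.7 2.4
   vertex 2.3 3.5 0.6
   vertex 4.8 1.4 0.9
  endloop
 endfacet
 facet normal -0.592 0.567 0.573
  outer loop
   vertex 1.9 1.8 5.0
   vertex 4.0 4.7 4.3
   vertex 1.0 4.9 1.0
  endloop
 endfacet
 facet normal 0.331 -0.012 0.944
  outer loop
   vertex 1.9 1.8 5.0
   vertex 3.0 0.7 4.6
   vertex 4.0 4.7 4.3
  endloop
 endfacet
 facet normal -0.984 -0.090 0.152
  outer loop
   vertex 1.9 1.8 5.0
   vertex 1.0 4.9 1.0
   vertex 1.6 0.7 2.4
  endloop
 endfacet
 facet normal -0.585 -0.720 0.372
  outer loop
   vertex 1.9 1.8 5.0
   vertex 1.6 0.7 2.4
   vertex 3.0 0.7 4.6
  endloop
 endfacet
 facet normal 0.929 0.349 -0.120
  outer loop
   vertex 4.3 2.8 1.1
   vertex 4.0 4.7 4.3
   vertex 4.8 1.4 0.9
  endloop
 endfacet
 facet normal 0.315 0.243 -0.917
  outer loop
   vertex 4.3 2.8 1.1
   vertex 4.8 1.4 0.9
   vertex 2.3 3.5 0.6
  endloop
 endfacet
 facet normal 0.499 0.765 -0.407
  outer loop
   vertex 4.3 2.8 1.1
   vertex 1.0 4.9 1.0
   vertex 4.0 4.7 4.3
  endloop
 endfacet
 facet normal 0.380 0.563 -0.734
  outer loop
   vertex 4.3 2.8 1.1
   vertex 2.3 3.5 0.6
   vertex 1.0 4.9 1.0
  endloop
 endfacet
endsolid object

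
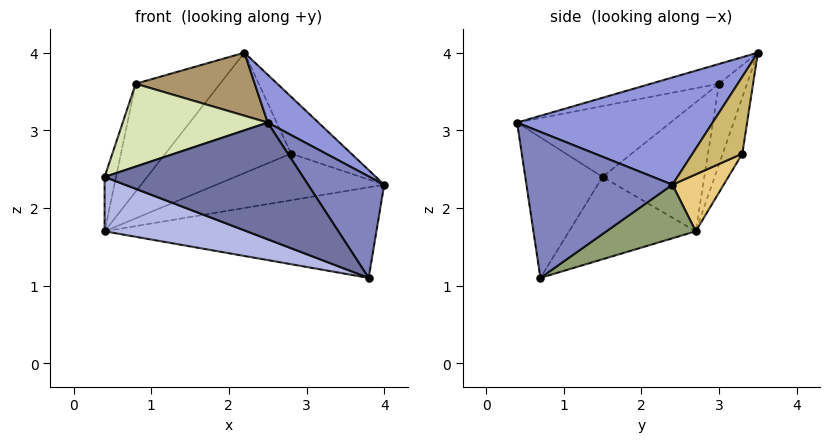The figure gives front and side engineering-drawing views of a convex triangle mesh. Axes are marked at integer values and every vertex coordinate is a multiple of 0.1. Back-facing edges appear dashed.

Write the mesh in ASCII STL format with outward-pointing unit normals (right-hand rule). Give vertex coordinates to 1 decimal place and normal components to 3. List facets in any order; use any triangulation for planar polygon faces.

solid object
 facet normal -0.340 -0.872 -0.352
  outer loop
   vertex 2.5 0.4 3.1
   vertex 0.4 1.5 2.4
   vertex 3.8 0.7 1.1
  endloop
 endfacet
 facet normal 0.791 -0.412 0.452
  outer loop
   vertex 2.5 0.4 3.1
   vertex 3.8 0.7 1.1
   vertex 4.0 2.4 2.3
  endloop
 endfacet
 facet normal 0.624 -0.162 0.765
  outer loop
   vertex 2.2 3.5 4.0
   vertex 2.5 0.4 3.1
   vertex 4.0 2.4 2.3
  endloop
 endfacet
 facet normal -0.409 -0.460 -0.788
  outer loop
   vertex 0.4 2.7 1.7
   vertex 3.8 0.7 1.1
   vertex 0.4 1.5 2.4
  endloop
 endfacet
 facet normal 0.182 0.553 -0.813
  outer loop
   vertex 0.4 2.7 1.7
   vertex 4.0 2.4 2.3
   vertex 3.8 0.7 1.1
  endloop
 endfacet
 facet normal -0.976 0.110 0.188
  outer loop
   vertex 0.8 3.0 3.6
   vertex 0.4 2.7 1.7
   vertex 0.4 1.5 2.4
  endloop
 endfacet
 facet normal -0.314 0.946 -0.083
  outer loop
   vertex 0.8 3.0 3.6
   vertex 2.2 3.5 4.0
   vertex 0.4 2.7 1.7
  endloop
 endfacet
 facet normal -0.489 -0.462 0.740
  outer loop
   vertex 0.8 3.0 3.6
   vertex 0.4 1.5 2.4
   vertex 2.5 0.4 3.1
  endloop
 endfacet
 facet normal -0.166 -0.290 0.943
  outer loop
   vertex 0.8 3.0 3.6
   vertex 2.5 0.4 3.1
   vertex 2.2 3.5 4.0
  endloop
 endfacet
 facet normal 0.627 0.760 0.173
  outer loop
   vertex 2.8 3.3 2.7
   vertex 2.2 3.5 4.0
   vertex 4.0 2.4 2.3
  endloop
 endfacet
 facet normal 0.180 0.590 -0.787
  outer loop
   vertex 2.8 3.3 2.7
   vertex 4.0 2.4 2.3
   vertex 0.4 2.7 1.7
  endloop
 endfacet
 facet normal -0.150 0.964 -0.218
  outer loop
   vertex 2.8 3.3 2.7
   vertex 0.4 2.7 1.7
   vertex 2.2 3.5 4.0
  endloop
 endfacet
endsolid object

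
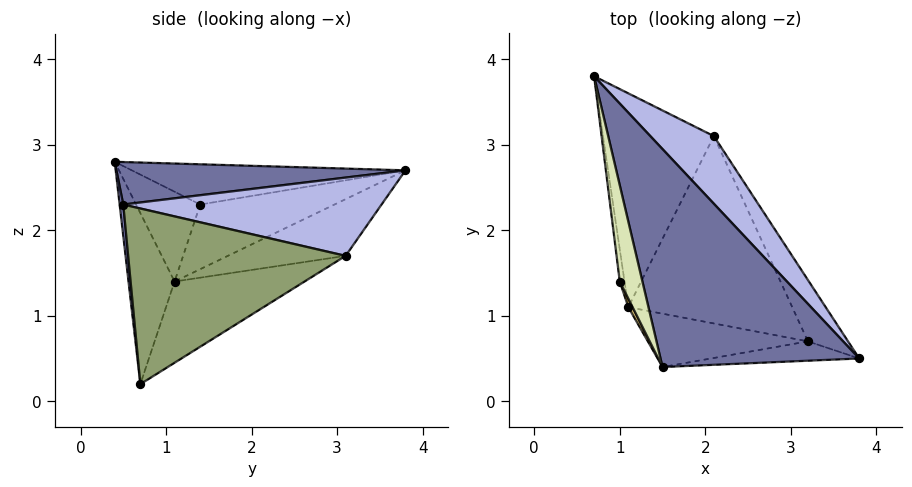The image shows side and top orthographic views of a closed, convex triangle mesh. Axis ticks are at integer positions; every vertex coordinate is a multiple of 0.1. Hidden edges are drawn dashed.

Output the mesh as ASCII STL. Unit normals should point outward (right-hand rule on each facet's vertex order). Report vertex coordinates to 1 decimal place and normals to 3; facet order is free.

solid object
 facet normal 0.209 0.078 0.975
  outer loop
   vertex 1.5 0.4 2.8
   vertex 3.8 0.5 2.3
   vertex 0.7 3.8 2.7
  endloop
 endfacet
 facet normal 0.021 -0.995 -0.101
  outer loop
   vertex 3.2 0.7 0.2
   vertex 3.8 0.5 2.3
   vertex 1.5 0.4 2.8
  endloop
 endfacet
 facet normal -0.357 -0.872 -0.334
  outer loop
   vertex 1.1 1.1 1.4
   vertex 3.2 0.7 0.2
   vertex 1.5 0.4 2.8
  endloop
 endfacet
 facet normal 0.650 0.547 0.527
  outer loop
   vertex 2.1 3.1 1.7
   vertex 0.7 3.8 2.7
   vertex 3.8 0.5 2.3
  endloop
 endfacet
 facet normal 0.841 0.506 -0.192
  outer loop
   vertex 2.1 3.1 1.7
   vertex 3.8 0.5 2.3
   vertex 3.2 0.7 0.2
  endloop
 endfacet
 facet normal -0.428 0.340 -0.837
  outer loop
   vertex 2.1 3.1 1.7
   vertex 1.1 1.1 1.4
   vertex 0.7 3.8 2.7
  endloop
 endfacet
 facet normal -0.418 0.336 -0.844
  outer loop
   vertex 2.1 3.1 1.7
   vertex 3.2 0.7 0.2
   vertex 1.1 1.1 1.4
  endloop
 endfacet
 facet normal -0.856 -0.187 0.482
  outer loop
   vertex 1.0 1.4 2.3
   vertex 1.5 0.4 2.8
   vertex 0.7 3.8 2.7
  endloop
 endfacet
 facet normal -0.991 -0.112 -0.073
  outer loop
   vertex 1.0 1.4 2.3
   vertex 0.7 3.8 2.7
   vertex 1.1 1.1 1.4
  endloop
 endfacet
 facet normal -0.902 -0.430 0.043
  outer loop
   vertex 1.0 1.4 2.3
   vertex 1.1 1.1 1.4
   vertex 1.5 0.4 2.8
  endloop
 endfacet
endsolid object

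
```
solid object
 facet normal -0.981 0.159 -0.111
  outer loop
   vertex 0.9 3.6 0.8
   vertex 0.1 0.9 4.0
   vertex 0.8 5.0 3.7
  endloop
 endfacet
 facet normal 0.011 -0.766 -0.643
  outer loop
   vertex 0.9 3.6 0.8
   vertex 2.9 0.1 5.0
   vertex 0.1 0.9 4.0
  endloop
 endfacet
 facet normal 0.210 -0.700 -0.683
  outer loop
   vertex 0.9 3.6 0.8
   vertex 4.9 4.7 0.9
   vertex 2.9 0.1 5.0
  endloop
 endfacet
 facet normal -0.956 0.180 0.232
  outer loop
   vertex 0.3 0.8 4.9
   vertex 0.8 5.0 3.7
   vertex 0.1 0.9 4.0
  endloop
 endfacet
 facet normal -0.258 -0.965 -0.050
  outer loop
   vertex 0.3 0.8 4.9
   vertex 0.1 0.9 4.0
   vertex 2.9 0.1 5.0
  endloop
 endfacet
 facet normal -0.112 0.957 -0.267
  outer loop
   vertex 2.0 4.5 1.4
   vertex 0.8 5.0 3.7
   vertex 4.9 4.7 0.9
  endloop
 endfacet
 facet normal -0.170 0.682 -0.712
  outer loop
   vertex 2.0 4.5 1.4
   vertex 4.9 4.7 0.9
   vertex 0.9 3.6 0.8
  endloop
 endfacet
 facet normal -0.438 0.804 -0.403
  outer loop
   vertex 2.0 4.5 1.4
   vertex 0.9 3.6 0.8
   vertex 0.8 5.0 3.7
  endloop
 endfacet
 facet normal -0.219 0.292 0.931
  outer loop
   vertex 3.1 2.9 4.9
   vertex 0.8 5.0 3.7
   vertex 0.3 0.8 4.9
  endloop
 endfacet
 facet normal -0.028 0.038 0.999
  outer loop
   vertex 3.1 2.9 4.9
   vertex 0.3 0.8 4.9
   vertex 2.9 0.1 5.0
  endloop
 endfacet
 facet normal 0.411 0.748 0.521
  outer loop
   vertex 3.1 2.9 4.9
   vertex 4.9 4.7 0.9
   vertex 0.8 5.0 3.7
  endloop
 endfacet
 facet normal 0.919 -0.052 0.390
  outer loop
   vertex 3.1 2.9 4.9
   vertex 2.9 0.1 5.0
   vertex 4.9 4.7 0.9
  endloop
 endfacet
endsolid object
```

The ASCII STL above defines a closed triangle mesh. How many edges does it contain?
18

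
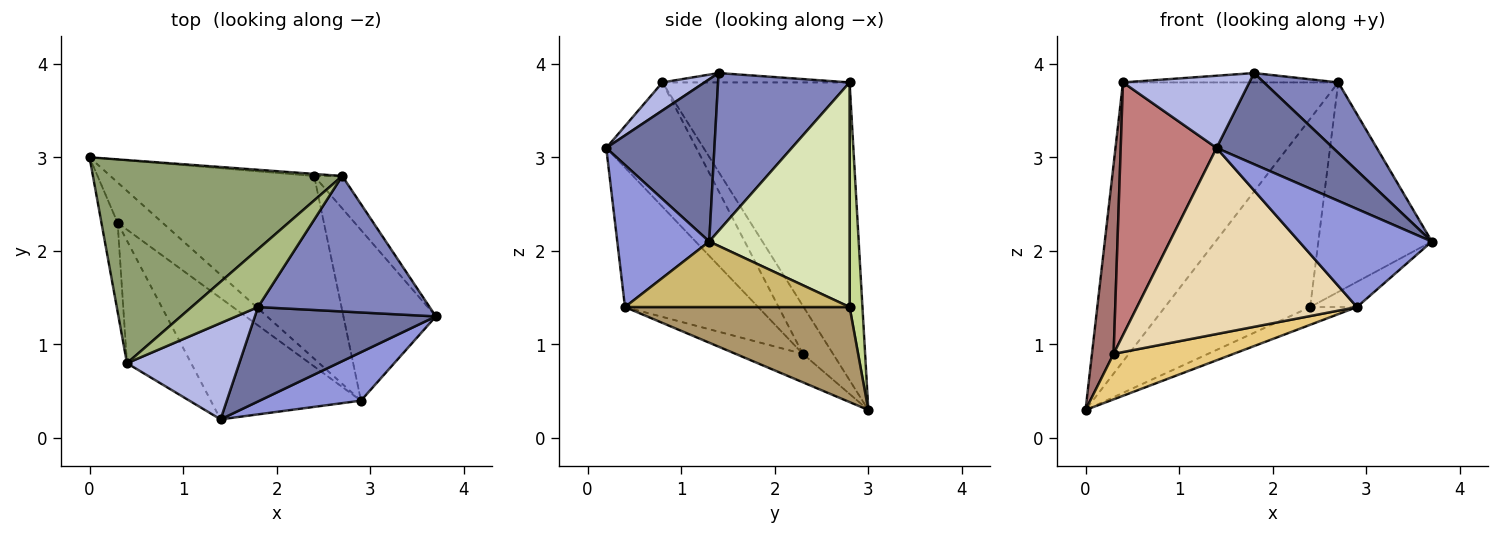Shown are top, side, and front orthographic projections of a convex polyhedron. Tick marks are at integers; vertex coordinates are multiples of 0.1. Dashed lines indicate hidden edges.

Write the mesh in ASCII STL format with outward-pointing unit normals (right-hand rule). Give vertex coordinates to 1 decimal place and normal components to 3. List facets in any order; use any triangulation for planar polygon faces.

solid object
 facet normal 0.542 -0.584 0.605
  outer loop
   vertex 1.8 1.4 3.9
   vertex 1.4 0.2 3.1
   vertex 3.7 1.3 2.1
  endloop
 endfacet
 facet normal 0.632 -0.357 0.687
  outer loop
   vertex 2.7 2.8 3.8
   vertex 1.8 1.4 3.9
   vertex 3.7 1.3 2.1
  endloop
 endfacet
 facet normal 0.528 -0.762 0.376
  outer loop
   vertex 2.9 0.4 1.4
   vertex 3.7 1.3 2.1
   vertex 1.4 0.2 3.1
  endloop
 endfacet
 facet normal 0.196 -0.588 0.784
  outer loop
   vertex 0.4 0.8 3.8
   vertex 1.4 0.2 3.1
   vertex 1.8 1.4 3.9
  endloop
 endfacet
 facet normal -0.575 0.661 0.481
  outer loop
   vertex 0.4 0.8 3.8
   vertex 2.7 2.8 3.8
   vertex 0.0 3.0 0.3
  endloop
 endfacet
 facet normal -0.138 0.158 0.978
  outer loop
   vertex 0.4 0.8 3.8
   vertex 1.8 1.4 3.9
   vertex 2.7 2.8 3.8
  endloop
 endfacet
 facet normal 0.088 0.996 -0.011
  outer loop
   vertex 2.4 2.8 1.4
   vertex 0.0 3.0 0.3
   vertex 2.7 2.8 3.8
  endloop
 endfacet
 facet normal 0.774 0.626 -0.097
  outer loop
   vertex 2.4 2.8 1.4
   vertex 2.7 2.8 3.8
   vertex 3.7 1.3 2.1
  endloop
 endfacet
 facet normal 0.421 0.088 -0.903
  outer loop
   vertex 2.4 2.8 1.4
   vertex 2.9 0.4 1.4
   vertex 0.0 3.0 0.3
  endloop
 endfacet
 facet normal 0.574 0.120 -0.810
  outer loop
   vertex 2.4 2.8 1.4
   vertex 3.7 1.3 2.1
   vertex 2.9 0.4 1.4
  endloop
 endfacet
 facet normal -0.387 -0.690 -0.612
  outer loop
   vertex 0.3 2.3 0.9
   vertex 0.0 3.0 0.3
   vertex 2.9 0.4 1.4
  endloop
 endfacet
 facet normal -0.452 -0.747 -0.487
  outer loop
   vertex 0.3 2.3 0.9
   vertex 2.9 0.4 1.4
   vertex 1.4 0.2 3.1
  endloop
 endfacet
 facet normal -0.784 -0.562 -0.264
  outer loop
   vertex 0.3 2.3 0.9
   vertex 0.4 0.8 3.8
   vertex 0.0 3.0 0.3
  endloop
 endfacet
 facet normal -0.646 -0.687 -0.333
  outer loop
   vertex 0.3 2.3 0.9
   vertex 1.4 0.2 3.1
   vertex 0.4 0.8 3.8
  endloop
 endfacet
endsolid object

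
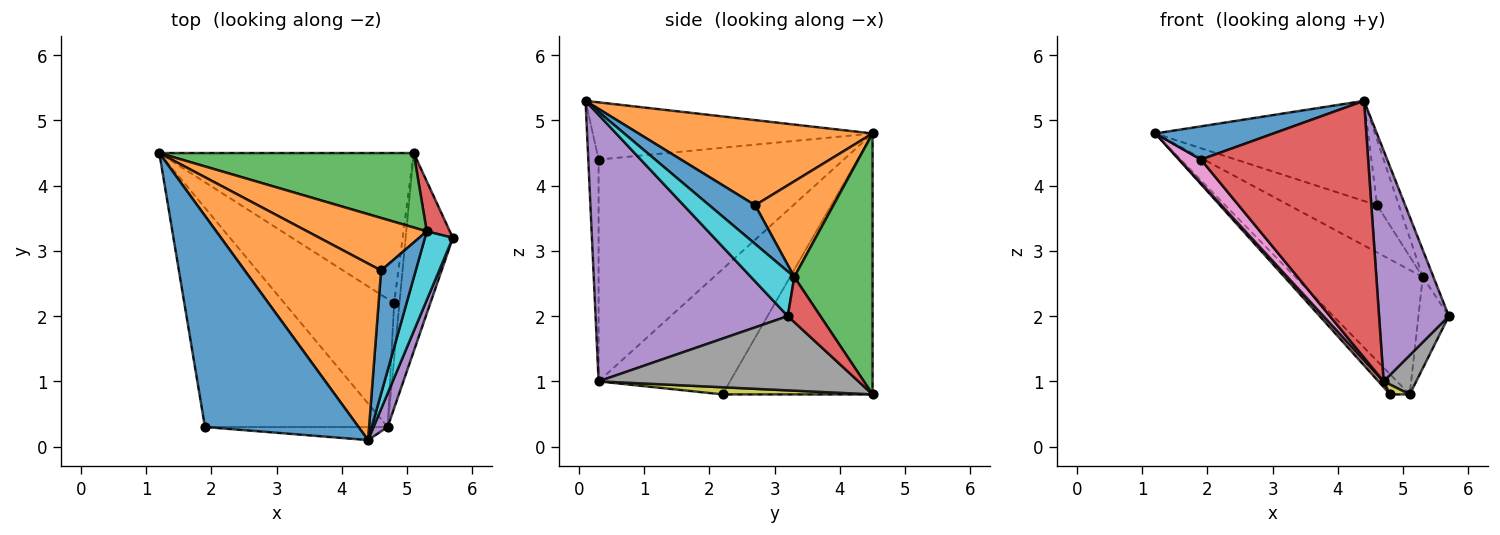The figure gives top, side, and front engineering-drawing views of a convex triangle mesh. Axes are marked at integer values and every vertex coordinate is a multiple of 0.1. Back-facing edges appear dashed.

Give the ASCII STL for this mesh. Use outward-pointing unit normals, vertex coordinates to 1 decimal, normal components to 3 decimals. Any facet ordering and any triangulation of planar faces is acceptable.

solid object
 facet normal -0.345 -0.146 0.927
  outer loop
   vertex 1.9 0.3 4.4
   vertex 4.4 0.1 5.3
   vertex 1.2 4.5 4.8
  endloop
 endfacet
 facet normal 0.477 0.434 0.764
  outer loop
   vertex 4.6 2.7 3.7
   vertex 1.2 4.5 4.8
   vertex 4.4 0.1 5.3
  endloop
 endfacet
 facet normal -0.713 0.093 -0.695
  outer loop
   vertex 5.1 4.5 0.8
   vertex 4.8 2.2 0.8
   vertex 1.2 4.5 4.8
  endloop
 endfacet
 facet normal -0.062 -0.997 -0.051
  outer loop
   vertex 4.7 0.3 1.0
   vertex 4.4 0.1 5.3
   vertex 1.9 0.3 4.4
  endloop
 endfacet
 facet normal 0.939 -0.341 0.050
  outer loop
   vertex 4.7 0.3 1.0
   vertex 5.7 3.2 2.0
   vertex 4.4 0.1 5.3
  endloop
 endfacet
 facet normal -0.751 -0.030 -0.659
  outer loop
   vertex 4.7 0.3 1.0
   vertex 1.2 4.5 4.8
   vertex 4.8 2.2 0.8
  endloop
 endfacet
 facet normal -0.770 -0.068 -0.634
  outer loop
   vertex 4.7 0.3 1.0
   vertex 1.9 0.3 4.4
   vertex 1.2 4.5 4.8
  endloop
 endfacet
 facet normal 0.839 -0.105 -0.534
  outer loop
   vertex 4.7 0.3 1.0
   vertex 5.1 4.5 0.8
   vertex 5.7 3.2 2.0
  endloop
 endfacet
 facet normal 0.800 -0.104 -0.591
  outer loop
   vertex 4.7 0.3 1.0
   vertex 4.8 2.2 0.8
   vertex 5.1 4.5 0.8
  endloop
 endfacet
 facet normal 0.830 0.205 0.519
  outer loop
   vertex 5.3 3.3 2.6
   vertex 4.4 0.1 5.3
   vertex 5.7 3.2 2.0
  endloop
 endfacet
 facet normal 0.703 0.333 0.629
  outer loop
   vertex 5.3 3.3 2.6
   vertex 4.6 2.7 3.7
   vertex 4.4 0.1 5.3
  endloop
 endfacet
 facet normal 0.511 0.575 0.639
  outer loop
   vertex 5.3 3.3 2.6
   vertex 1.2 4.5 4.8
   vertex 4.6 2.7 3.7
  endloop
 endfacet
 facet normal 0.466 0.759 0.454
  outer loop
   vertex 5.3 3.3 2.6
   vertex 5.1 4.5 0.8
   vertex 1.2 4.5 4.8
  endloop
 endfacet
 facet normal 0.685 0.639 0.350
  outer loop
   vertex 5.3 3.3 2.6
   vertex 5.7 3.2 2.0
   vertex 5.1 4.5 0.8
  endloop
 endfacet
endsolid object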